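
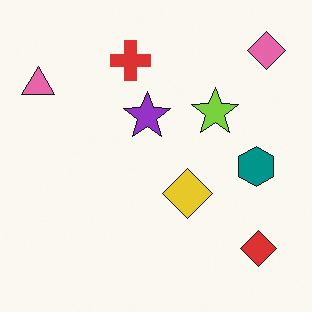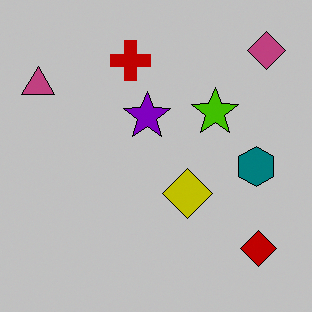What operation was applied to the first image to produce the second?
This is the original image aggressively posterized.

Each flat color has snapped to a coarser quantized level — most visibly, the near-white background has dropped to a flat grey.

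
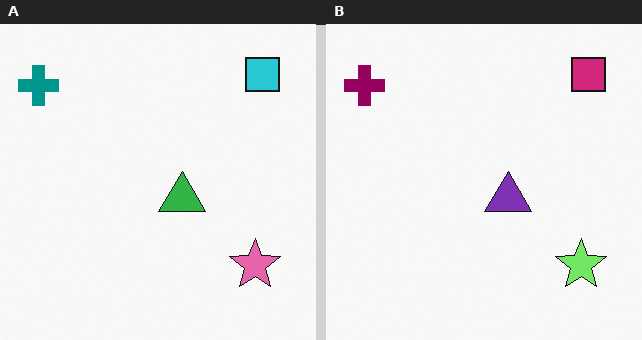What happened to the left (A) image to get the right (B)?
The right (B) image is the left (A) hue-shifted by a moderate amount.

Every shape's color has rotated by the same amount around the hue wheel — a uniform hue shift.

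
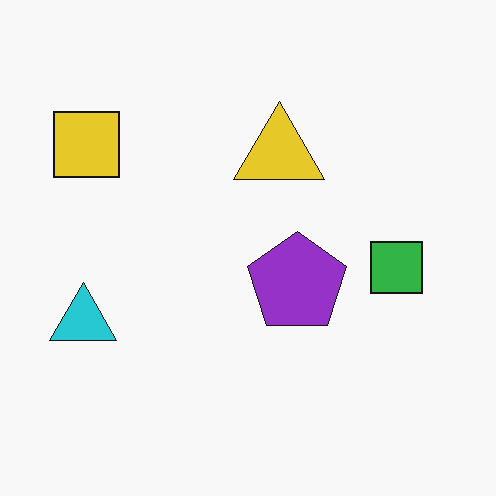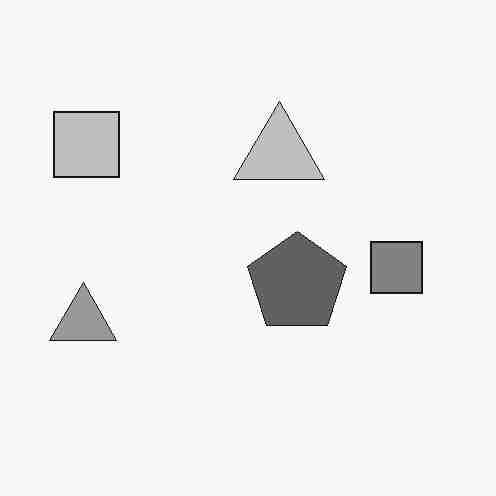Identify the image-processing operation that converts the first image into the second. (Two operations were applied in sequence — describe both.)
The second image is the first converted to grayscale, then heavily JPEG-compressed with obvious blocking artifacts.

All color is removed — every shape is now a shade of grey. Blocky 8×8 compression artifacts appear around shape edges and the flat background shows ringing — characteristic JPEG degradation.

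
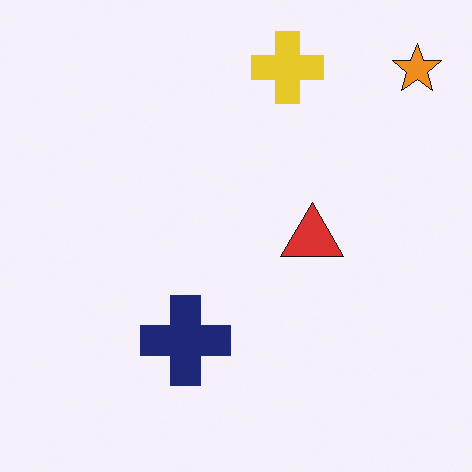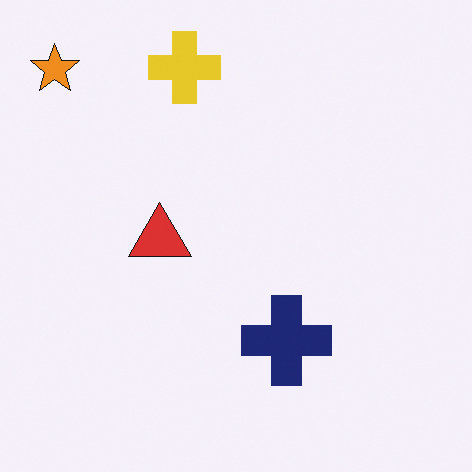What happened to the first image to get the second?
The image was flipped horizontally (left ↔ right).

The orange star is in the top-right of the first image and the top-left of the second — shapes on opposite sides of the vertical midline have swapped in a mirror flip.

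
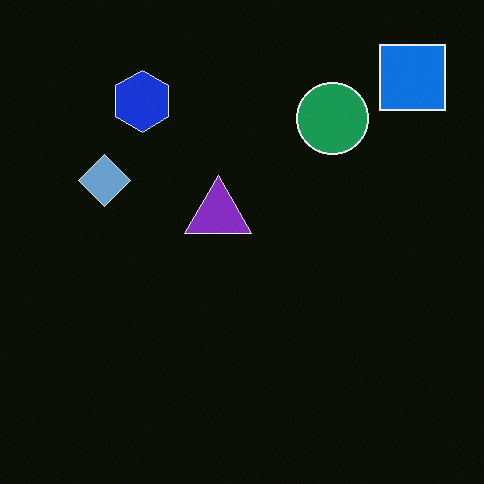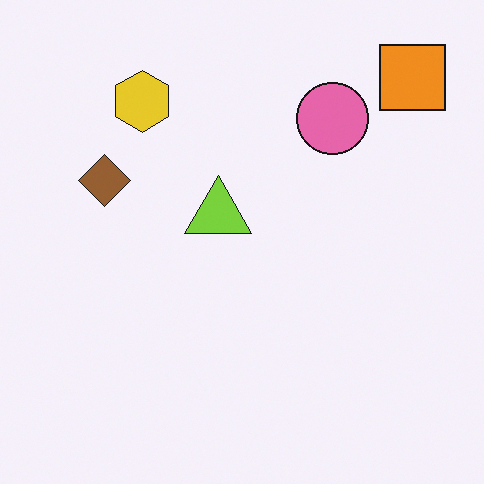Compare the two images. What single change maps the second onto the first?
The image was color-inverted (negative).

The light background has become dark and every shape's color is its complement — a photographic negative.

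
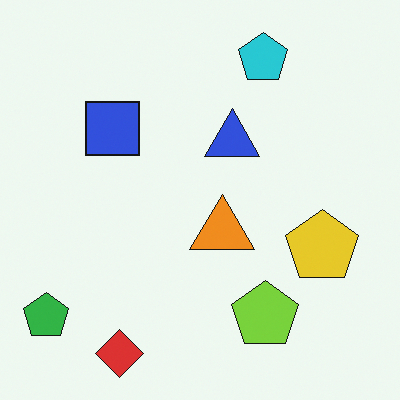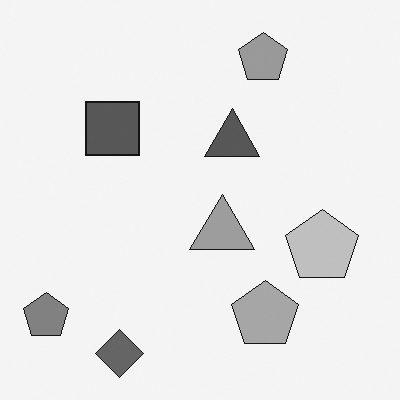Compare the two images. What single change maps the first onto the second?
The second image is the first converted to grayscale.

All color is removed — every shape is now a shade of grey.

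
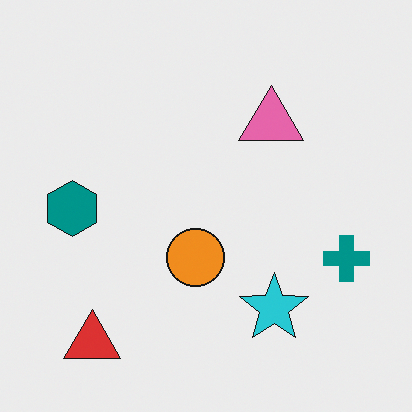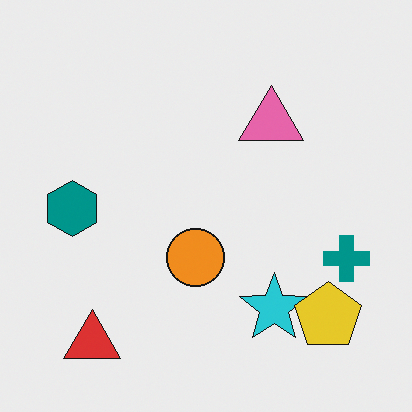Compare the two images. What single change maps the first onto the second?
It was overlaid with an additional yellow pentagon.

A yellow pentagon appears in the second image that is absent from the first.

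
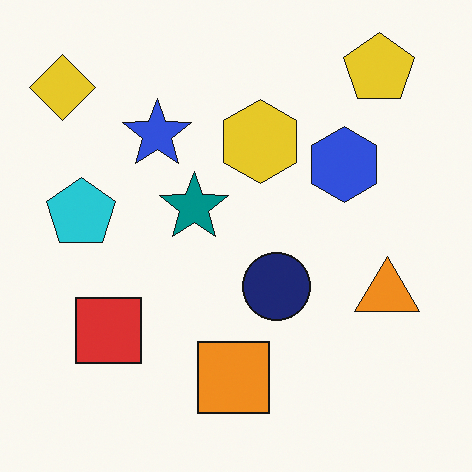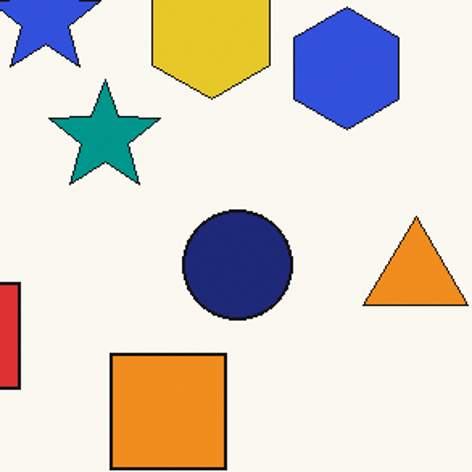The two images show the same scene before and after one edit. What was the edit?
The transformation is: cropped to a modestly smaller region and rescaled.

The visible shapes are larger and the field of view is narrower; shapes near the original edges may be partly or wholly outside the frame — a crop-and-rescale.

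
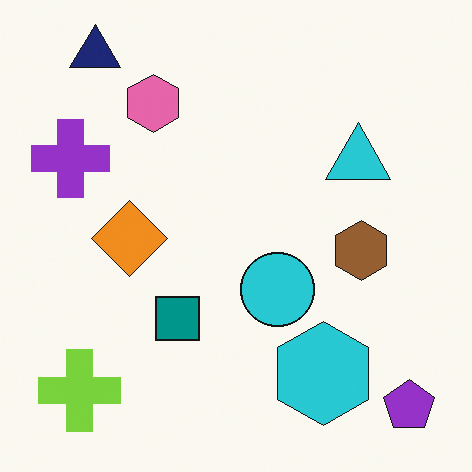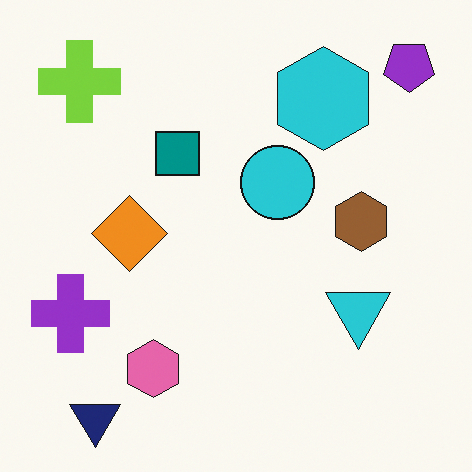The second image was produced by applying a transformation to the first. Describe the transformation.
It was flipped vertically (top ↔ bottom).

The navy triangle is in the top-left of the first image and the bottom-left of the second — shapes on opposite sides of the horizontal midline have swapped in a mirror flip.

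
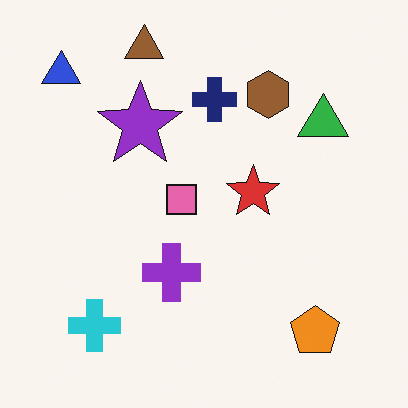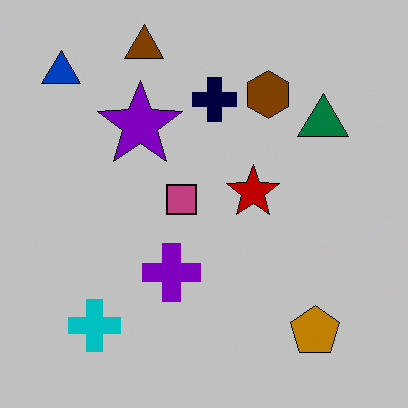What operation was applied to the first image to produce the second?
The second image is the first aggressively posterized.

Each flat color has snapped to a coarser quantized level — most visibly, the near-white background has dropped to a flat grey.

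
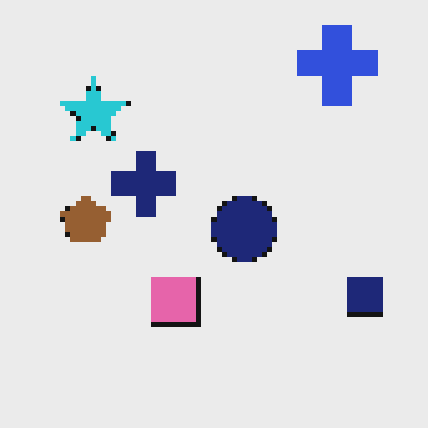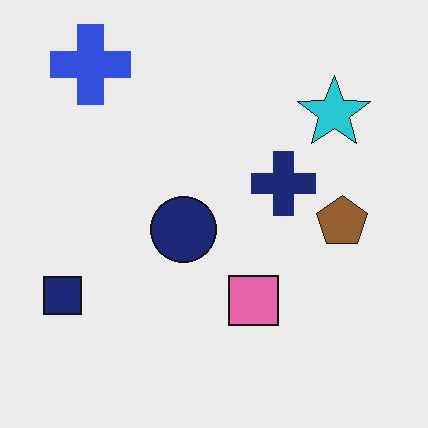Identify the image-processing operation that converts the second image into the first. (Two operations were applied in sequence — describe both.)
Flipped horizontally (left ↔ right), then lightly pixelated (a mild mosaic effect).

The navy square is in the bottom-left of the second image and the bottom-right of the first — shapes on opposite sides of the vertical midline have swapped in a mirror flip. Shapes are reduced to large square blocks; fine edges and outlines are lost — a downscale-then-upscale (mosaic) effect.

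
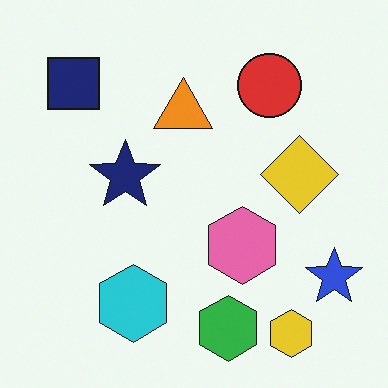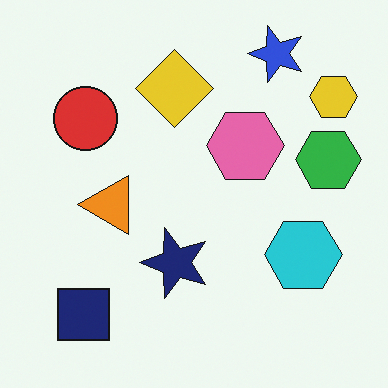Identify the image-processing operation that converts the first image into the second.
This is the original image rotated 90° counter-clockwise.

The yellow hexagon sits in the bottom-right of the first image and the top-right of the second — consistent with a whole-image 90° counter-clockwise rotation.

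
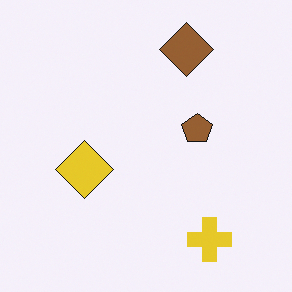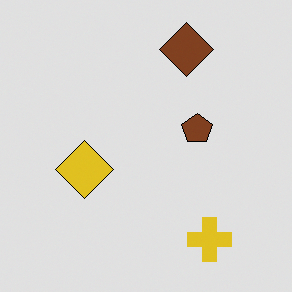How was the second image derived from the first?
It was posterized to a reduced palette.

Each flat color has snapped to a coarser quantized level — most visibly, the near-white background has dropped to a flat grey.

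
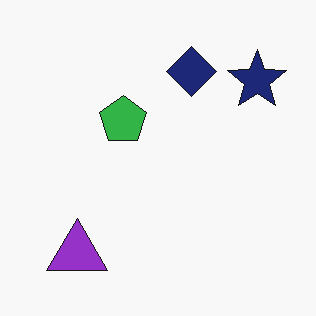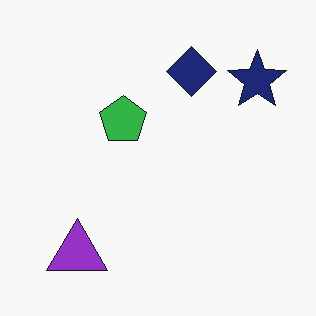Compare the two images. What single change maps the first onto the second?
The second image is the first JPEG-compressed with visible artifacts.

Blocky 8×8 compression artifacts appear around shape edges and the flat background shows ringing — characteristic JPEG degradation.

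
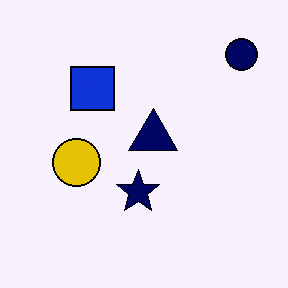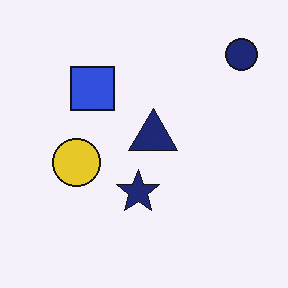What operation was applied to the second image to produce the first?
The image was given slightly increased contrast.

Tones are pushed away from mid-grey across the whole image — a global contrast change.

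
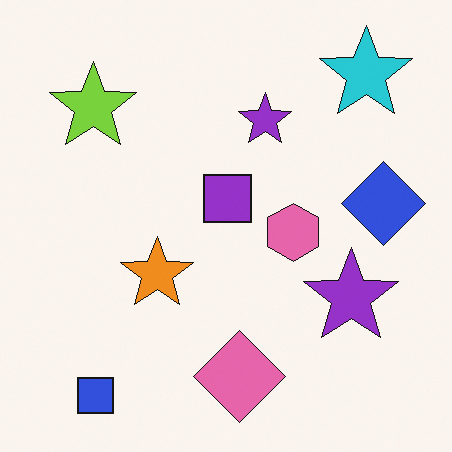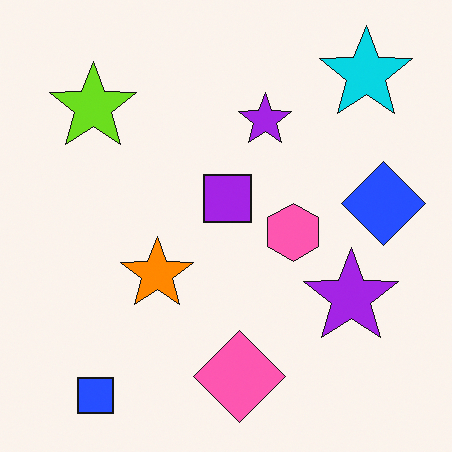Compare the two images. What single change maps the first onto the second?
It was slightly oversaturated.

All colors are more vivid — a global saturation change.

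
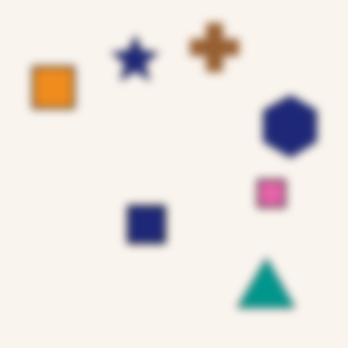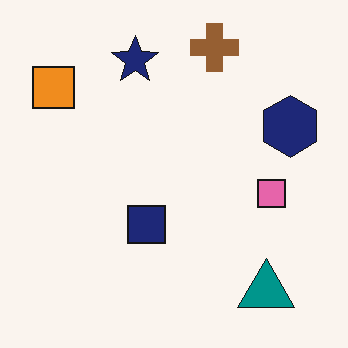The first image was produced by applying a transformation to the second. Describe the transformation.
The first image is the second moderately blurred.

Shape edges and outlines are uniformly softened across the whole image.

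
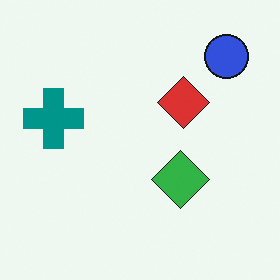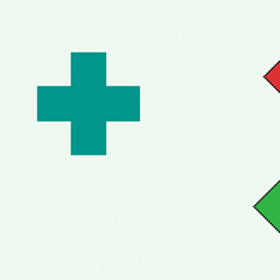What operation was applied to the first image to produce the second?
Cropped to a noticeably smaller region and rescaled.

The visible shapes are larger and the field of view is narrower; shapes near the original edges may be partly or wholly outside the frame — a crop-and-rescale.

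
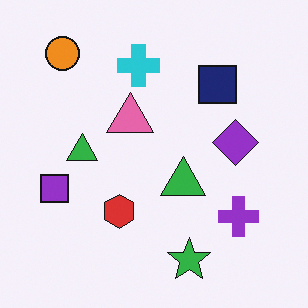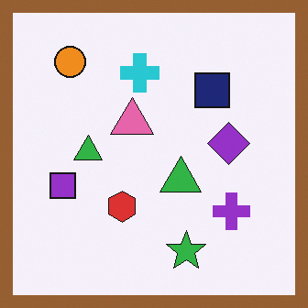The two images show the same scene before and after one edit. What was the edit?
The image was framed with a brown border.

A solid brown frame runs around the edge of the second image, with the content slightly shrunk inside it.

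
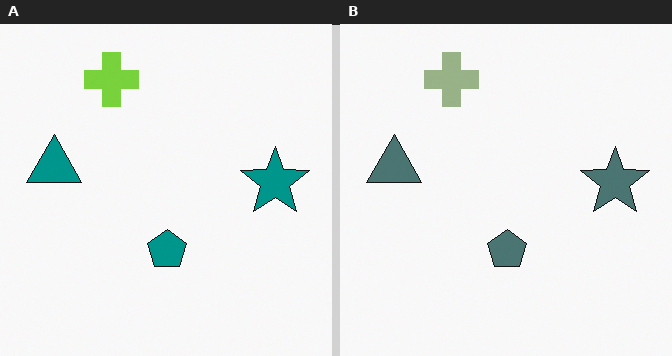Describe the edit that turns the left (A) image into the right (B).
The right (B) image is the left (A) made much more muted (saturation change).

All colors are more muted and greyish — a global saturation change.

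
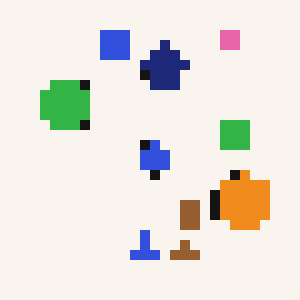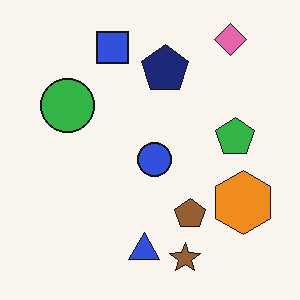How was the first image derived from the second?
The image was heavily pixelated into large blocks.

Shapes are reduced to large square blocks; fine edges and outlines are lost — a downscale-then-upscale (mosaic) effect.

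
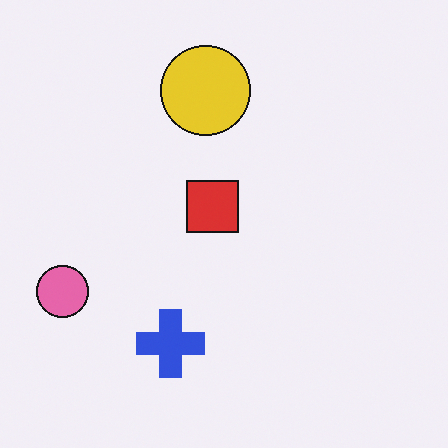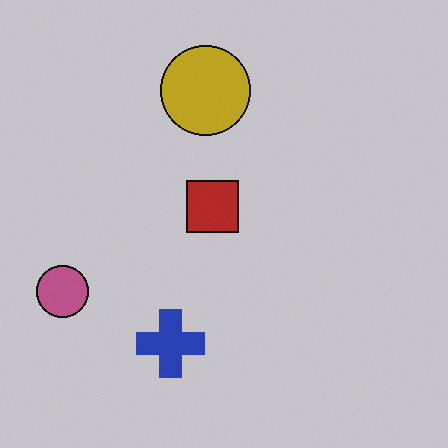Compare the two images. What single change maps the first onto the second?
The image was darkened a little.

Every pixel — background and shapes alike — is uniformly darkened.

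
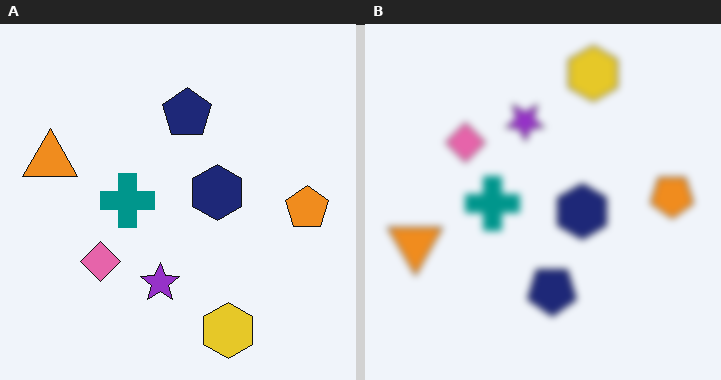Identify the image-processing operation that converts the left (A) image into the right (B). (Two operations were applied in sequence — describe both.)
The image was flipped vertically (top ↔ bottom), then noticeably gaussian-blurred.

The yellow hexagon is in the bottom of the left (A) image and the top of the right (B) — shapes on opposite sides of the horizontal midline have swapped in a mirror flip. Shape edges and outlines are uniformly softened across the whole image.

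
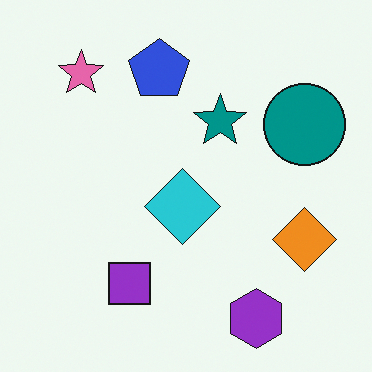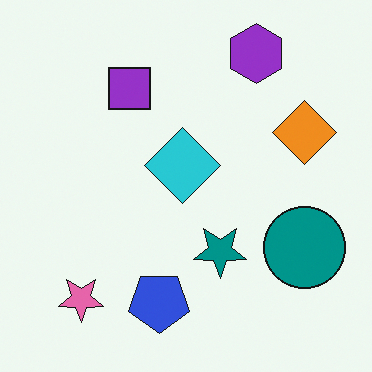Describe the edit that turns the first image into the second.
The second image is the first flipped vertically (top ↔ bottom).

The purple hexagon is in the bottom-right of the first image and the top-right of the second — shapes on opposite sides of the horizontal midline have swapped in a mirror flip.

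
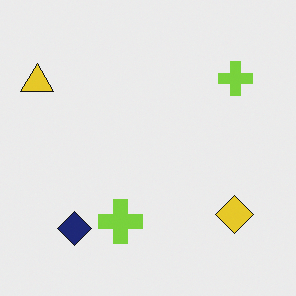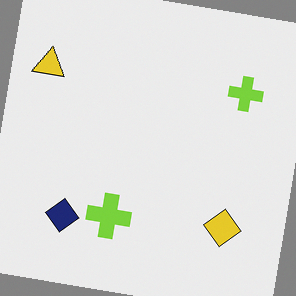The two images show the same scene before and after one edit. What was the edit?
The image was rotated clockwise by a slight angle.

Every shape is tilted by the same angle and the image corners show triangular fill wedges — a whole-image rotation by a non-right angle.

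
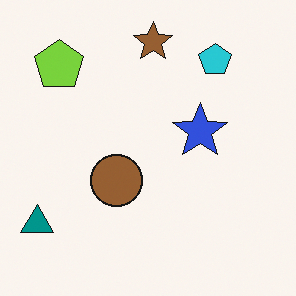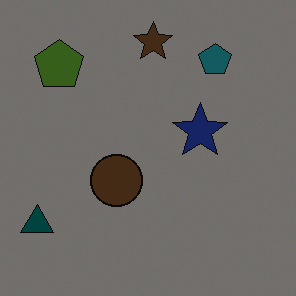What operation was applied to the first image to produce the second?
It was noticeably darkened.

Every pixel — background and shapes alike — is uniformly darkened.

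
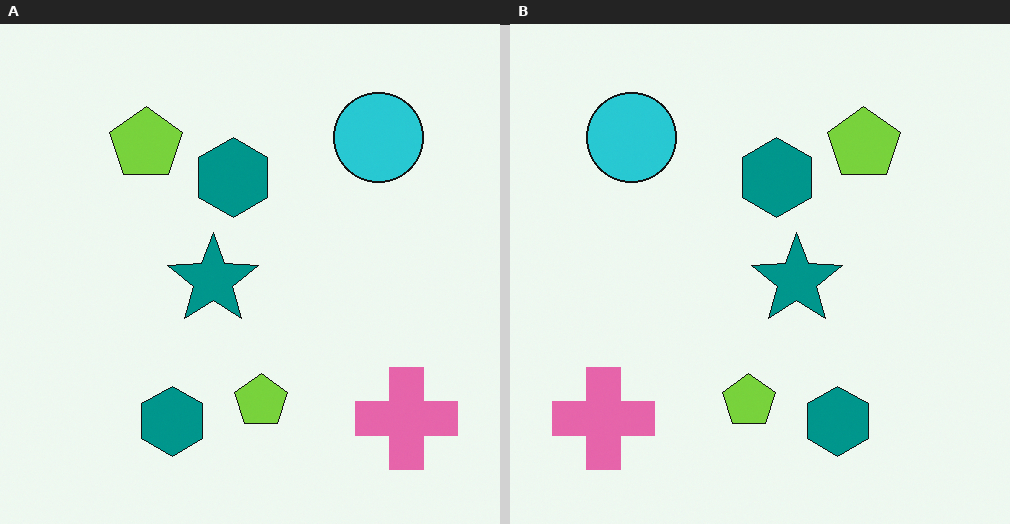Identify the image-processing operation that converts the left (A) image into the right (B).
Flipped horizontally (left ↔ right).

The pink cross is in the bottom-right of the left (A) image and the bottom-left of the right (B) — shapes on opposite sides of the vertical midline have swapped in a mirror flip.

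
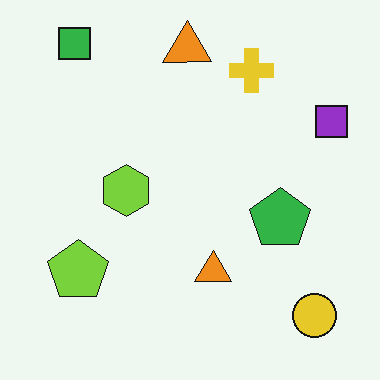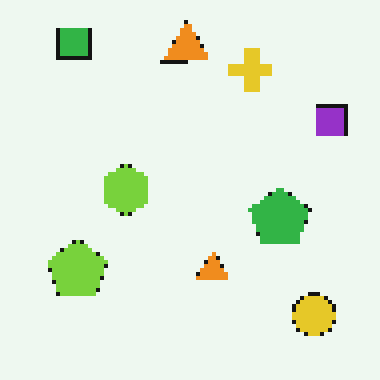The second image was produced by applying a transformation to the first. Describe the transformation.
The second image is the first mildly pixelated.

Shapes are reduced to large square blocks; fine edges and outlines are lost — a downscale-then-upscale (mosaic) effect.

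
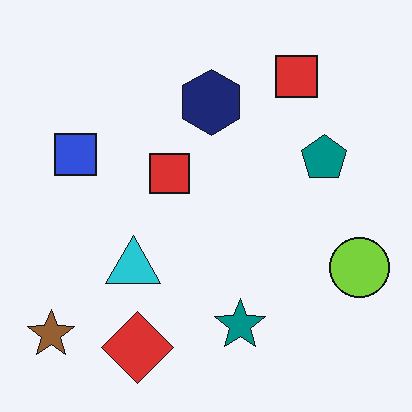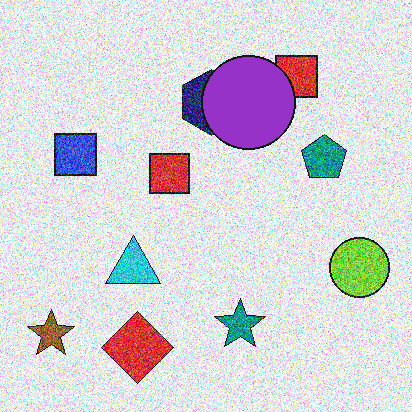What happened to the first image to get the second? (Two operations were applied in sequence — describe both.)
This is the original image degraded with heavy additive noise, then overlaid with an additional purple circle.

Random speckle covers the whole image, including the flat background. A purple circle appears in the second image that is absent from the first.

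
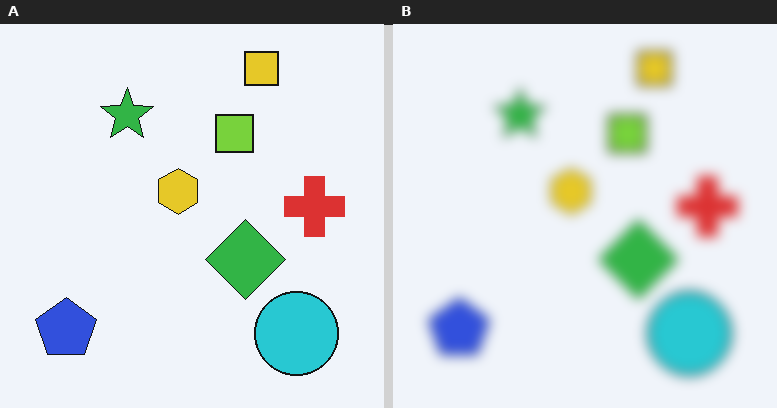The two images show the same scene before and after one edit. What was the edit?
Heavily blurred.

Shape edges and outlines are uniformly softened across the whole image.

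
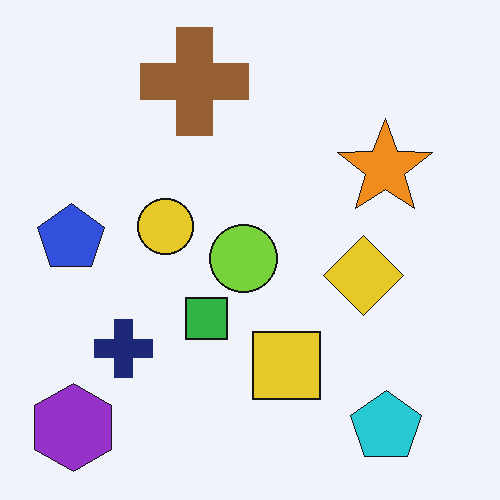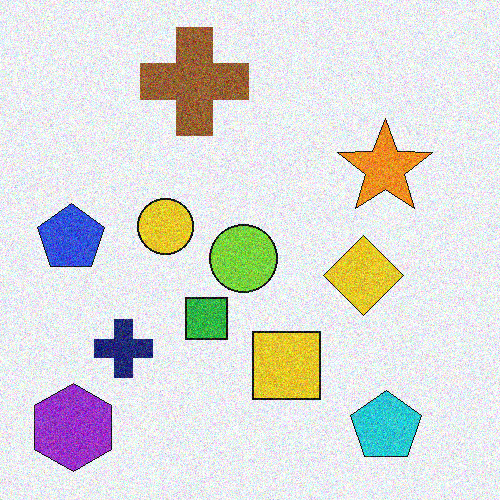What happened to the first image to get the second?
This is the original image degraded with moderate additive noise.

Random speckle covers the whole image, including the flat background.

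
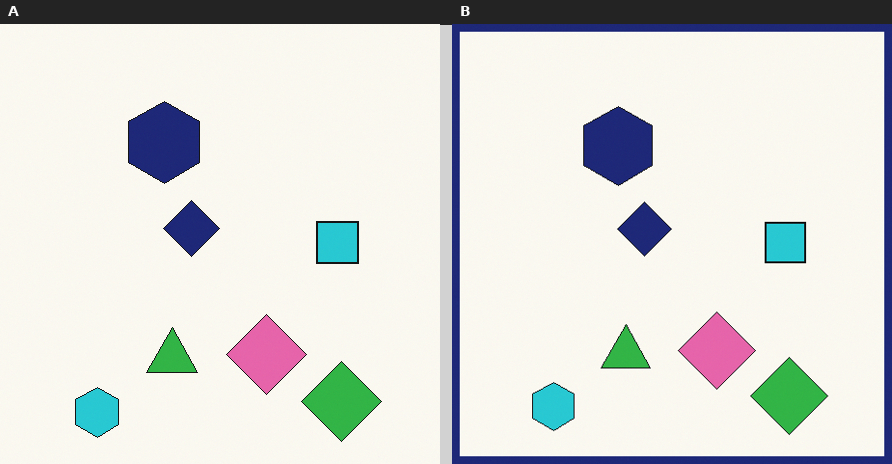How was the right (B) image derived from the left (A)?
The image was framed with a navy border.

A solid navy frame runs around the edge of the right (B) image, with the content slightly shrunk inside it.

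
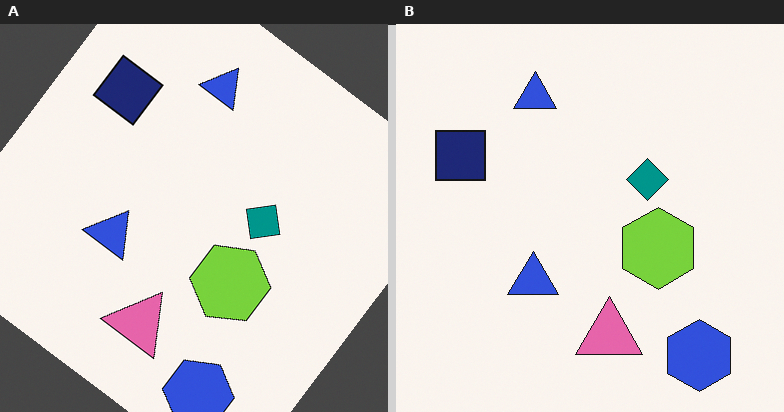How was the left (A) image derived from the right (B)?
This is the original image rotated clockwise by a large amount — several tens of degrees.

Every shape is tilted by the same angle and the image corners show triangular fill wedges — a whole-image rotation by a non-right angle.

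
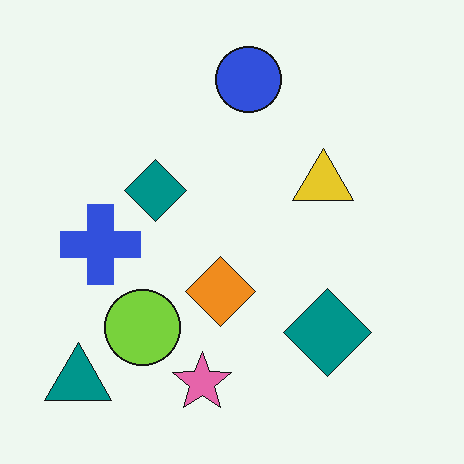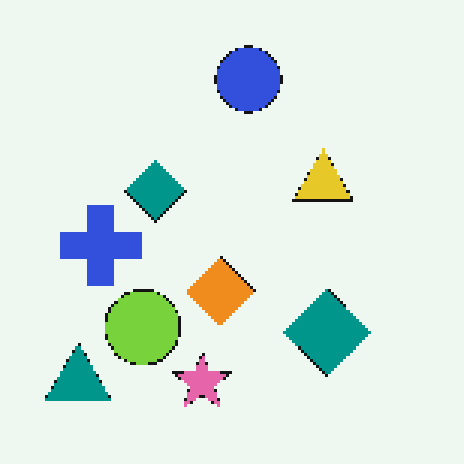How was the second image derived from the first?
The transformation is: lightly pixelated (a mild mosaic effect).

Shapes are reduced to large square blocks; fine edges and outlines are lost — a downscale-then-upscale (mosaic) effect.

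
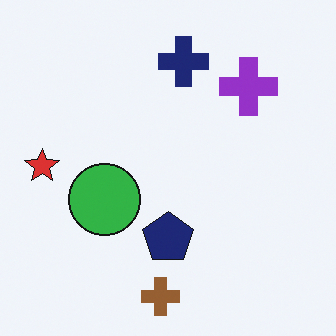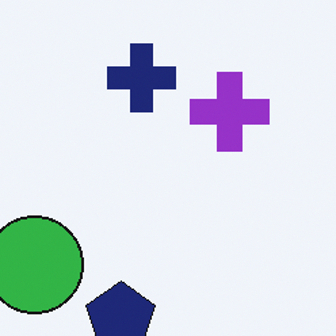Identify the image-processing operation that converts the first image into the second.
The image was cropped to a modestly smaller region and rescaled.

The visible shapes are larger and the field of view is narrower; shapes near the original edges may be partly or wholly outside the frame — a crop-and-rescale.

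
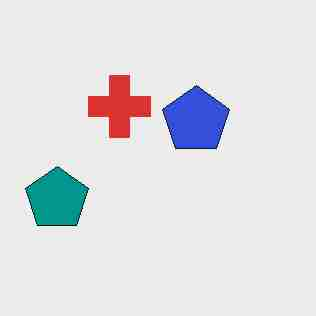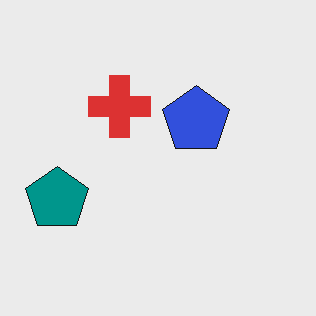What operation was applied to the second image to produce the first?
The image was heavily JPEG-compressed with obvious blocking artifacts.

Blocky 8×8 compression artifacts appear around shape edges and the flat background shows ringing — characteristic JPEG degradation.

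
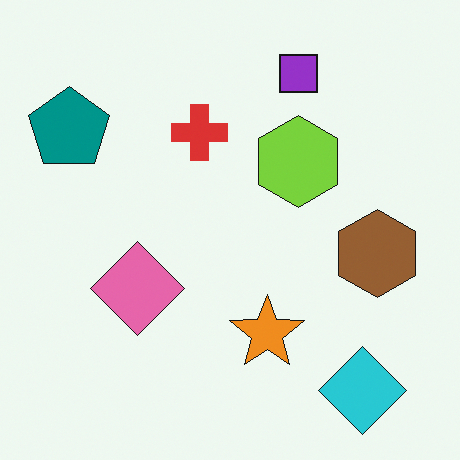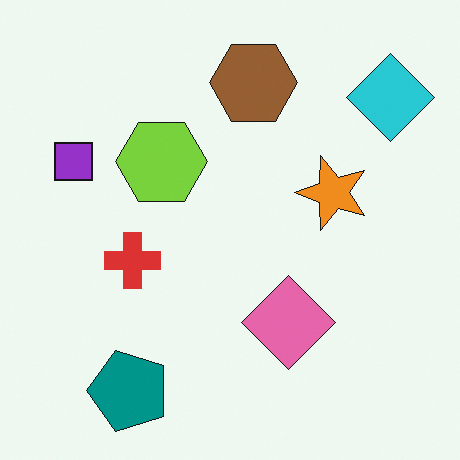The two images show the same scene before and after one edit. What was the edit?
Rotated 90° counter-clockwise.

The cyan diamond sits in the bottom-right of the first image and the top-right of the second — consistent with a whole-image 90° counter-clockwise rotation.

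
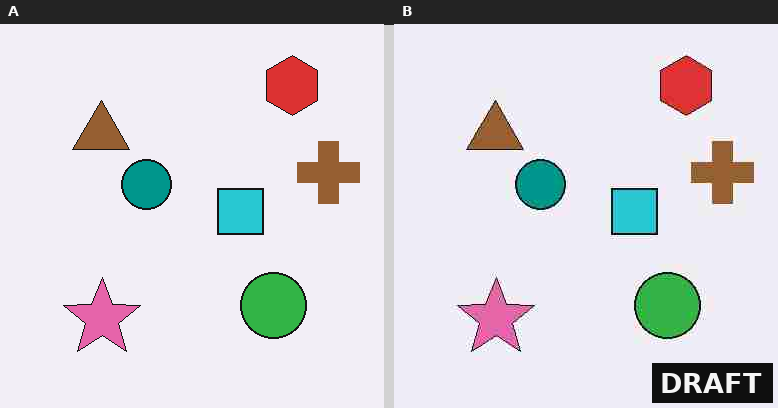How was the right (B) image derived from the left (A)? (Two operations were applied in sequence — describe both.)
The transformation is: degraded with heavy JPEG compression, then watermarked with the text "DRAFT" in the lower-right corner.

Blocky 8×8 compression artifacts appear around shape edges and the flat background shows ringing — characteristic JPEG degradation. A dark label reading "DRAFT" appears in the lower-right corner.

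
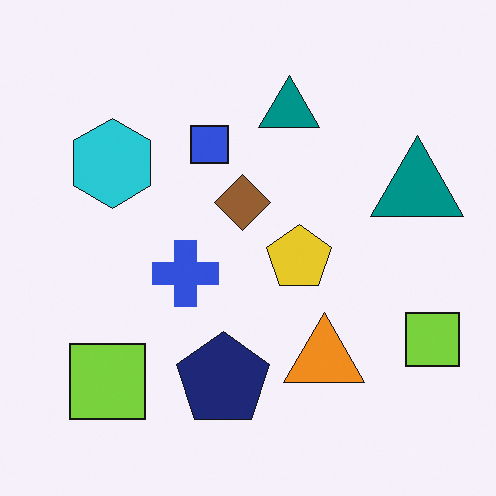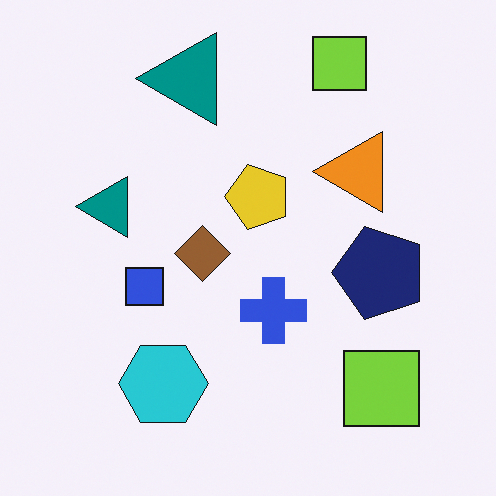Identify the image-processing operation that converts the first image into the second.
The transformation is: rotated 90° counter-clockwise.

The cyan hexagon sits in the top-left of the first image and the bottom-left of the second — consistent with a whole-image 90° counter-clockwise rotation.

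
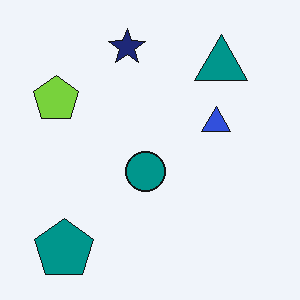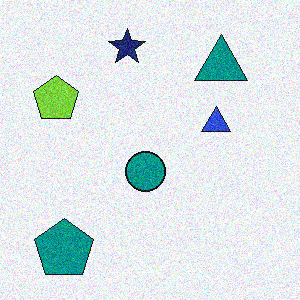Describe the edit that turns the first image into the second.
This is the original image degraded with visible gaussian noise.

Random speckle covers the whole image, including the flat background.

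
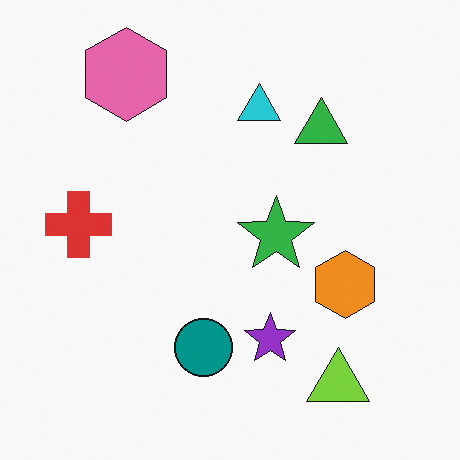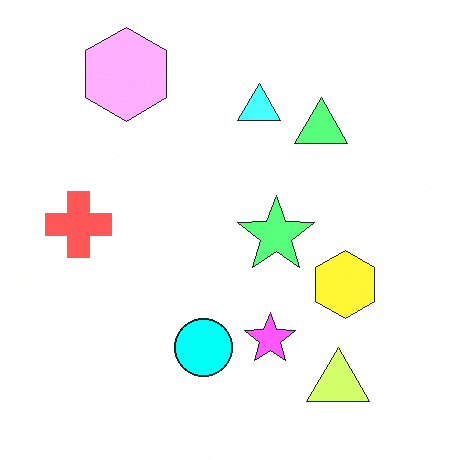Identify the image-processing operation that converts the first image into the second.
The image was noticeably brightened.

Every pixel — background and shapes alike — is uniformly brightened.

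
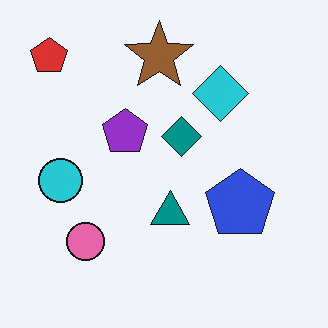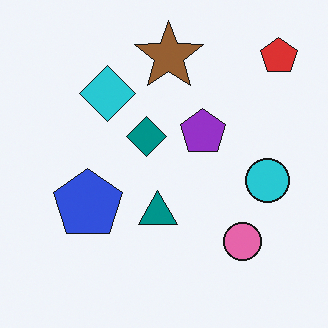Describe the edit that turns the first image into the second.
The transformation is: flipped horizontally (left ↔ right).

The red pentagon is in the top-left of the first image and the top-right of the second — shapes on opposite sides of the vertical midline have swapped in a mirror flip.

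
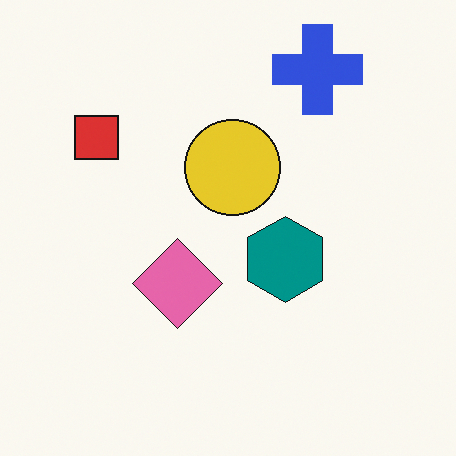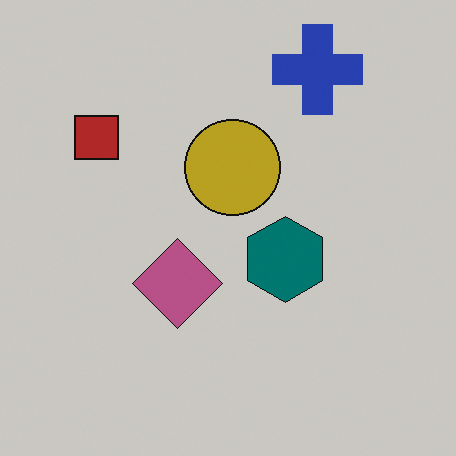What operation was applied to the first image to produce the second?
This is the original image slightly darkened.

Every pixel — background and shapes alike — is uniformly darkened.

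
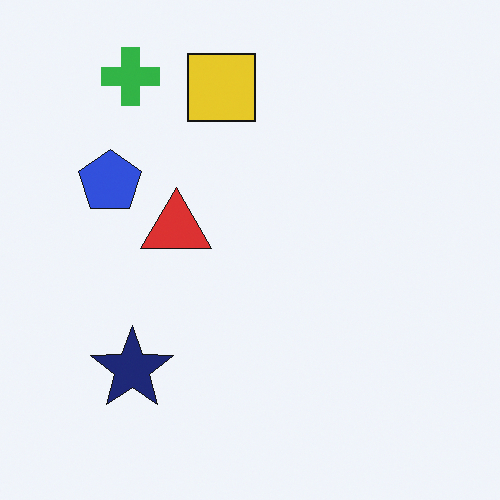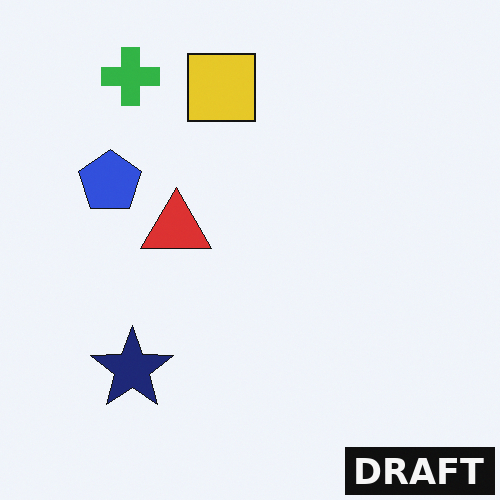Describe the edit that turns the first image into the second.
The second image is the first watermarked with the text "DRAFT" in the lower-right corner.

A dark label reading "DRAFT" appears in the lower-right corner.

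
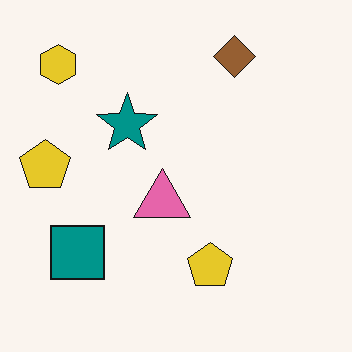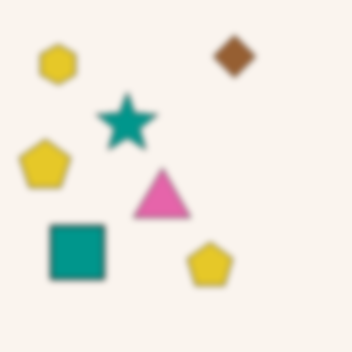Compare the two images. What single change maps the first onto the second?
Noticeably gaussian-blurred.

Shape edges and outlines are uniformly softened across the whole image.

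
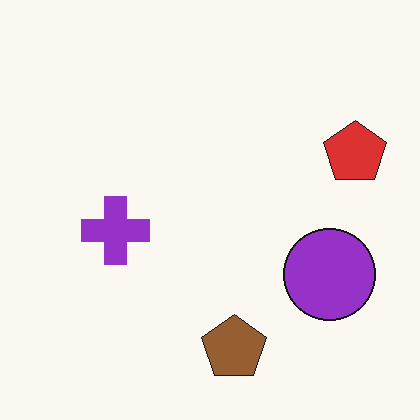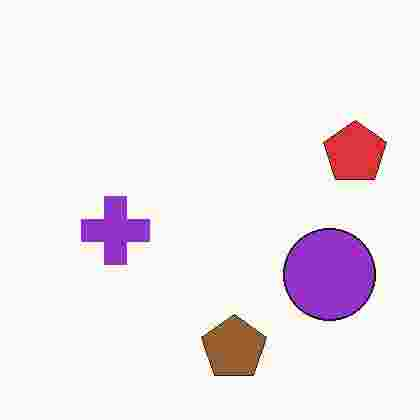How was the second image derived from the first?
This is the original image degraded with heavy JPEG compression.

Blocky 8×8 compression artifacts appear around shape edges and the flat background shows ringing — characteristic JPEG degradation.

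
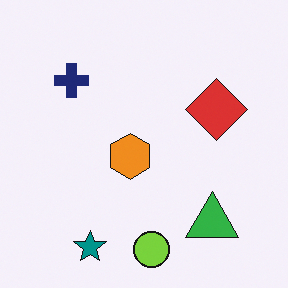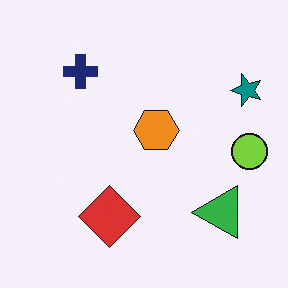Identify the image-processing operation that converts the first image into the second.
This is the original image transposed (reflected across the top-left ↔ bottom-right diagonal).

Shapes have swapped their row and column positions — what was in the top-right is now in the bottom-left — a diagonal reflection.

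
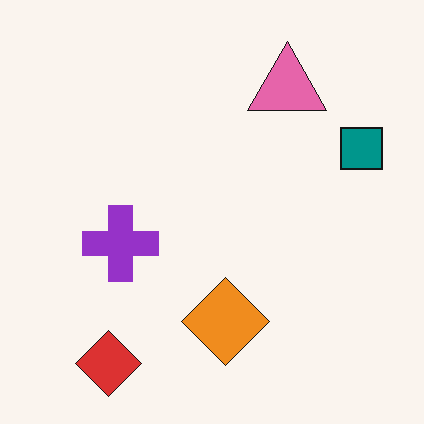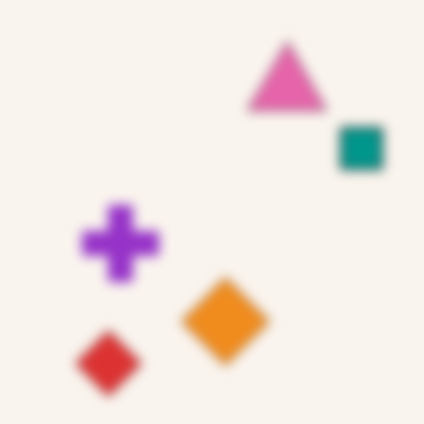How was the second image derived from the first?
It was strongly gaussian-blurred.

Shape edges and outlines are uniformly softened across the whole image.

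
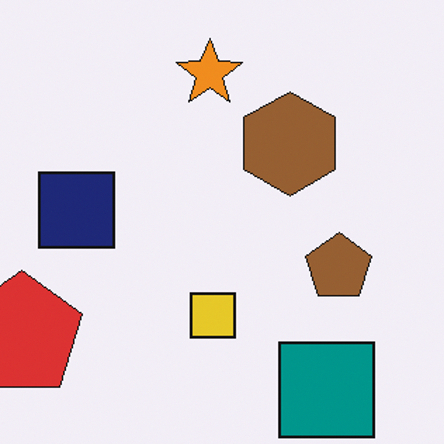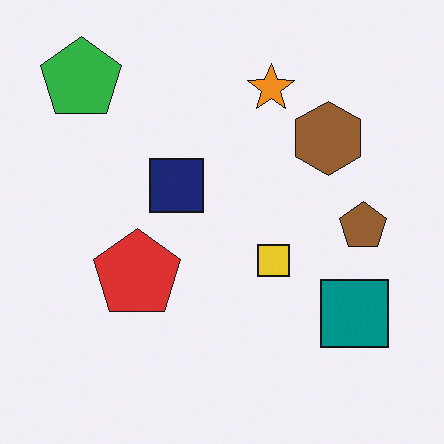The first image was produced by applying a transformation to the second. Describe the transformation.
The first image is the second cropped to a modestly smaller region and rescaled.

The visible shapes are larger and the field of view is narrower; shapes near the original edges may be partly or wholly outside the frame — a crop-and-rescale.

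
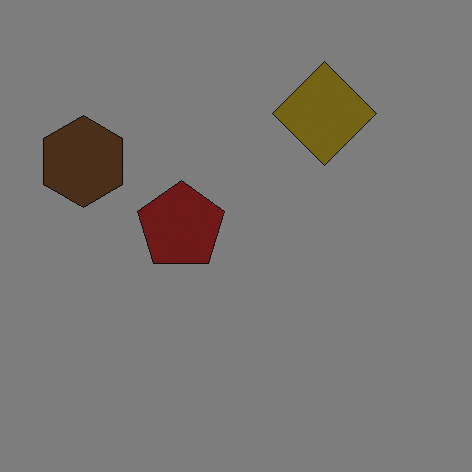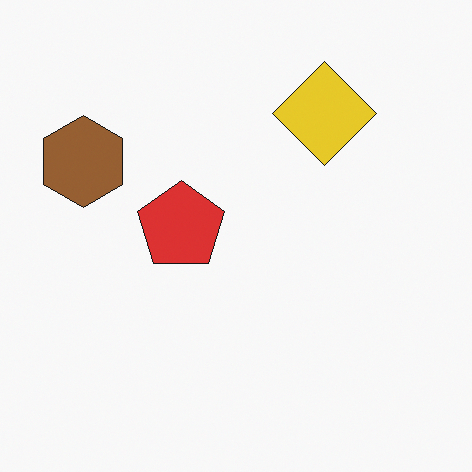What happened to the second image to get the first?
The transformation is: darkened a lot.

Every pixel — background and shapes alike — is uniformly darkened.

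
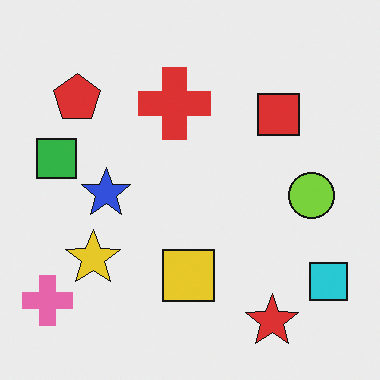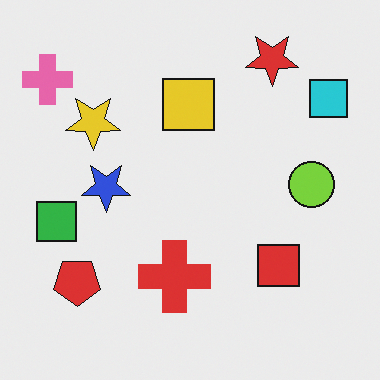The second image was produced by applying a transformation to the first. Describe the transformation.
It was flipped vertically (top ↔ bottom).

The red star is in the bottom-right of the first image and the top-right of the second — shapes on opposite sides of the horizontal midline have swapped in a mirror flip.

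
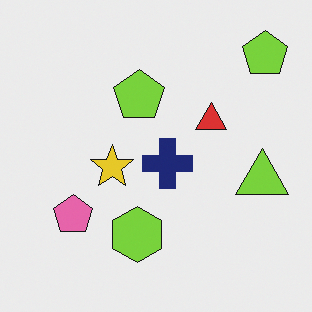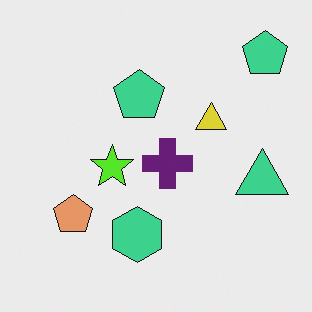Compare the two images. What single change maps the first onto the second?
The second image is the first hue-shifted slightly.

Every shape's color has rotated by the same amount around the hue wheel — a uniform hue shift.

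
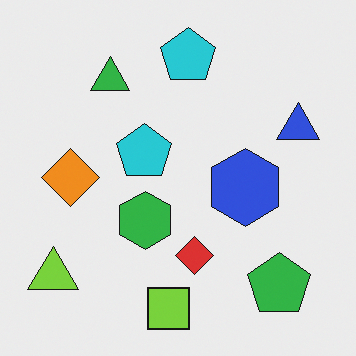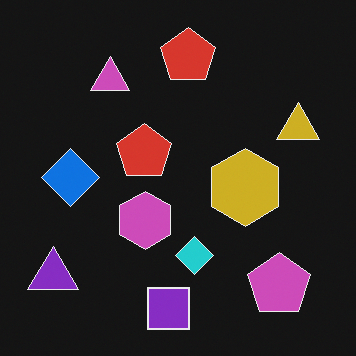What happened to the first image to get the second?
The second image is the first color-inverted (negative).

The light background has become dark and every shape's color is its complement — a photographic negative.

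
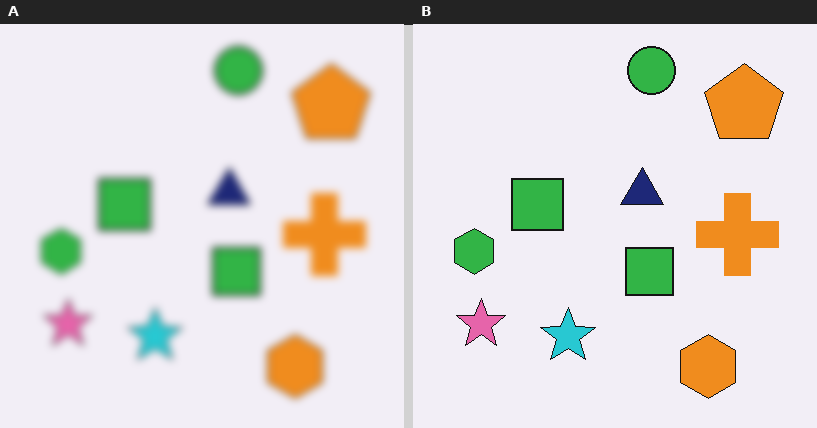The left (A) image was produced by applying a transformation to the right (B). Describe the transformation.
The left (A) image is the right (B) noticeably gaussian-blurred.

Shape edges and outlines are uniformly softened across the whole image.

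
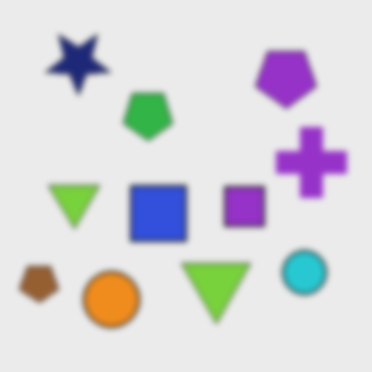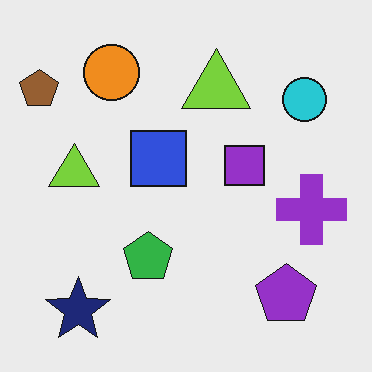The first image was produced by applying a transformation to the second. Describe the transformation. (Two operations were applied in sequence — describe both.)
It was flipped vertically (top ↔ bottom), then noticeably gaussian-blurred.

The navy star is in the bottom-left of the second image and the top-left of the first — shapes on opposite sides of the horizontal midline have swapped in a mirror flip. Shape edges and outlines are uniformly softened across the whole image.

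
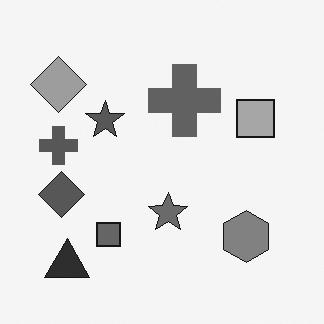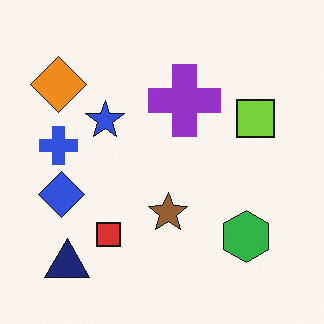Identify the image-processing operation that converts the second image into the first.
The transformation is: converted to grayscale.

All color is removed — every shape is now a shade of grey.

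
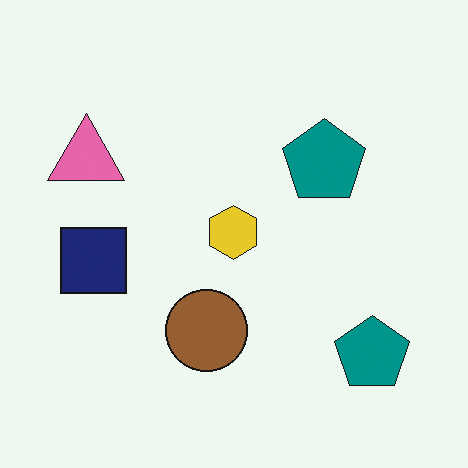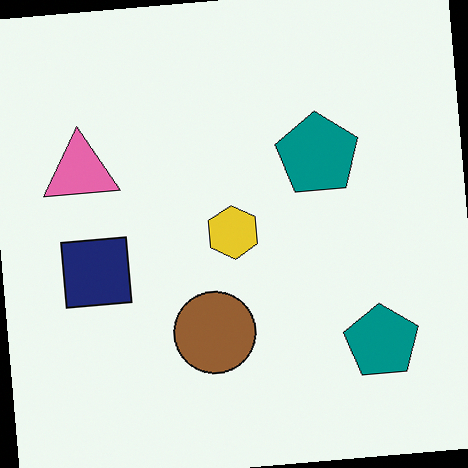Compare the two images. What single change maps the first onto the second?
This is the original image rotated counter-clockwise by a small amount.

Every shape is tilted by the same angle and the image corners show triangular fill wedges — a whole-image rotation by a non-right angle.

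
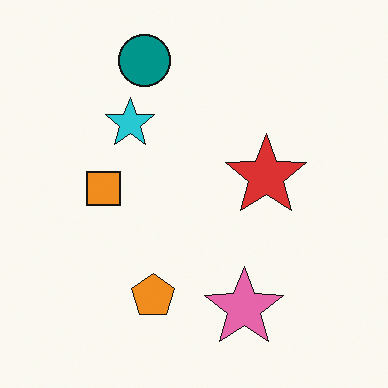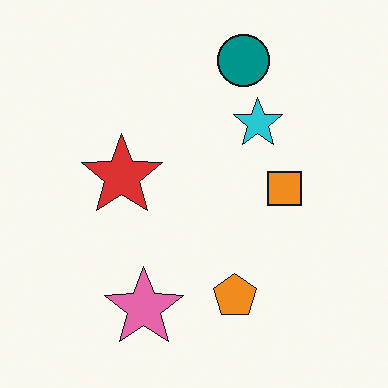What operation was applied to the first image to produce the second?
This is the original image flipped horizontally (left ↔ right).

The orange square is in the left of the first image and the right of the second — shapes on opposite sides of the vertical midline have swapped in a mirror flip.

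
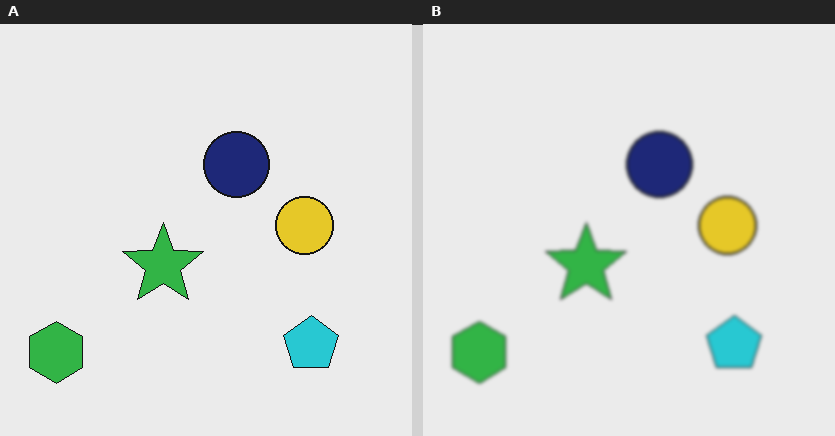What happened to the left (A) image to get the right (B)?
This is the original image slightly softened.

Shape edges and outlines are uniformly softened across the whole image.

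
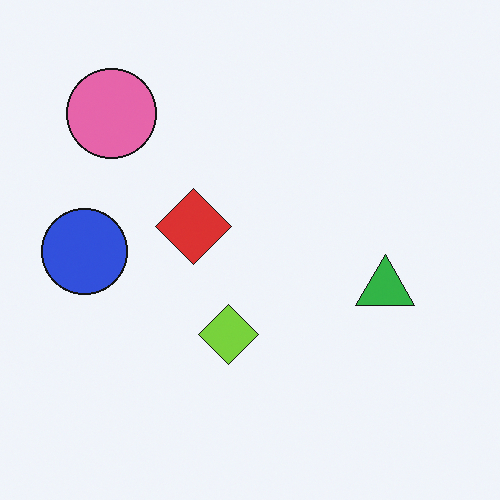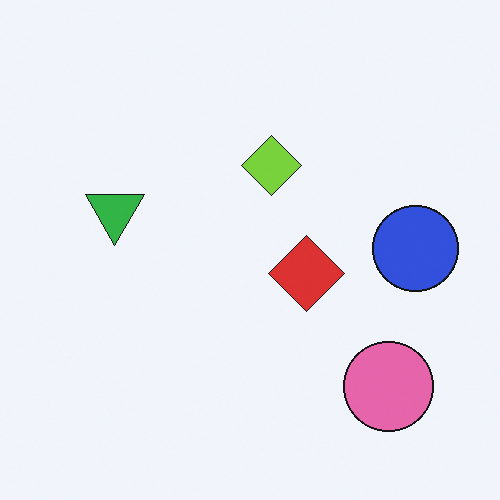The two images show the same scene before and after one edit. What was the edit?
Rotated 180°.

The pink circle sits in the top-left of the first image and the bottom-right of the second — consistent with a whole-image 180° rotation.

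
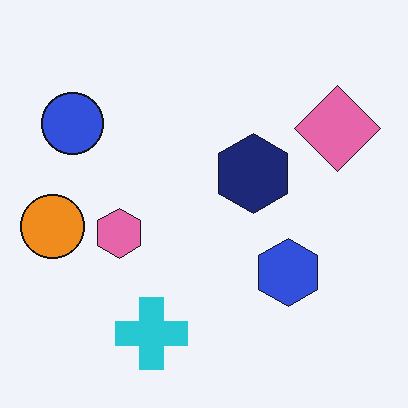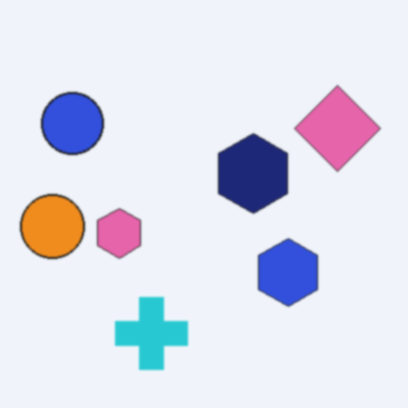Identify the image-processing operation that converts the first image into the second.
It was lightly blurred.

Shape edges and outlines are uniformly softened across the whole image.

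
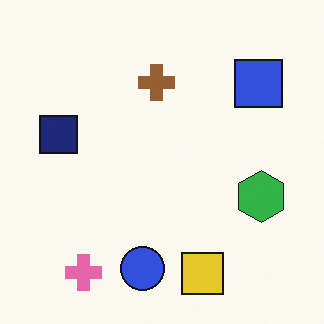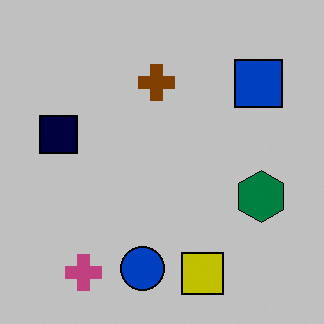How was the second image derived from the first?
The transformation is: heavily posterized to just a handful of flat colors.

Each flat color has snapped to a coarser quantized level — most visibly, the near-white background has dropped to a flat grey.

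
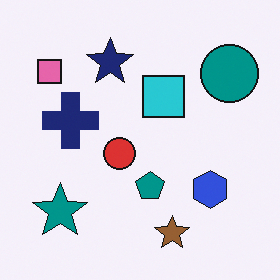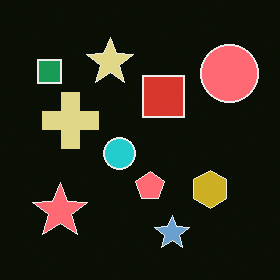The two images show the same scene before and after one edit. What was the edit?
This is the original image color-inverted (negative).

The light background has become dark and every shape's color is its complement — a photographic negative.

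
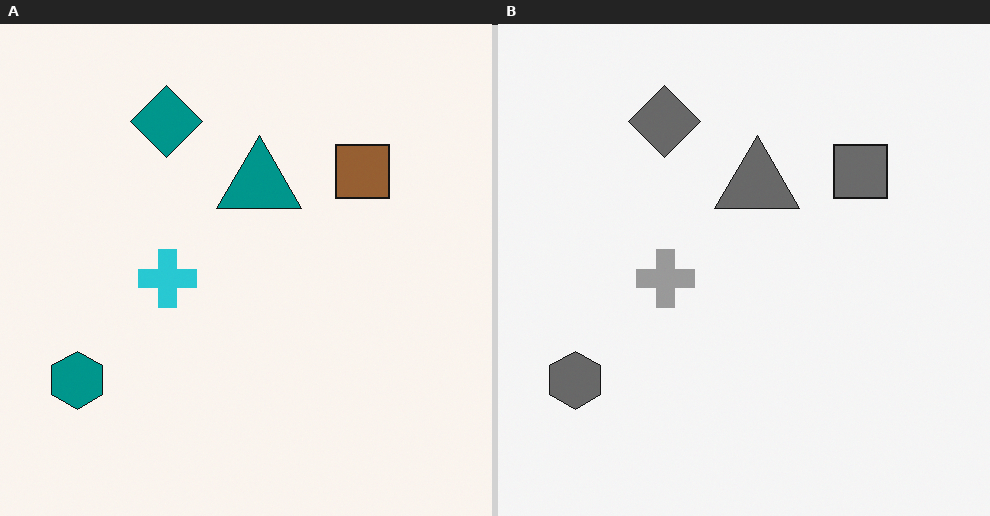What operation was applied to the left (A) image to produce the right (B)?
The image was converted to grayscale.

All color is removed — every shape is now a shade of grey.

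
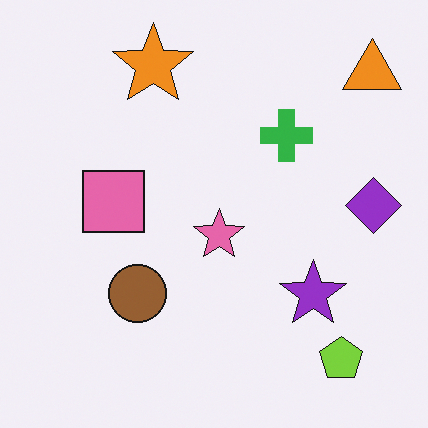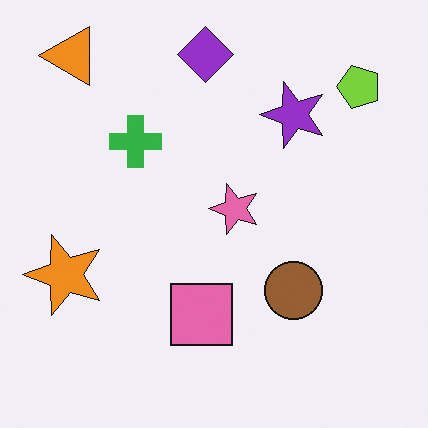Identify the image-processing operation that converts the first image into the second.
The image was rotated 90° counter-clockwise.

The orange triangle sits in the top-right of the first image and the top-left of the second — consistent with a whole-image 90° counter-clockwise rotation.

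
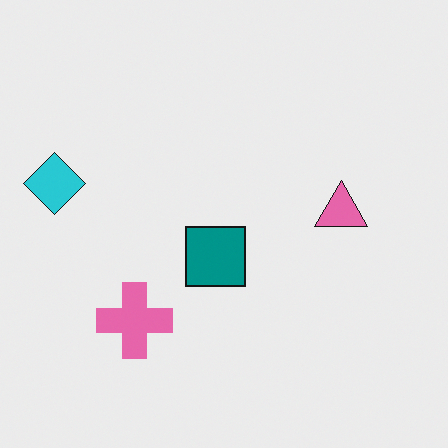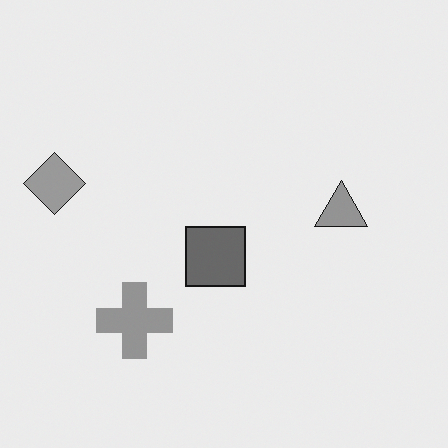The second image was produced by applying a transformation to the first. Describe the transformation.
Converted to grayscale.

All color is removed — every shape is now a shade of grey.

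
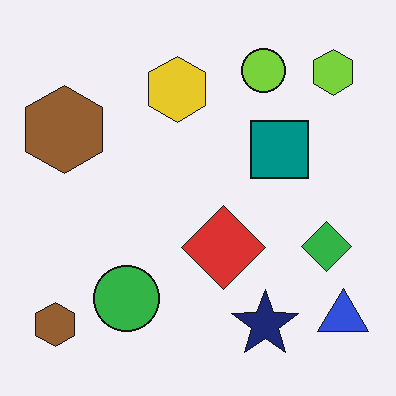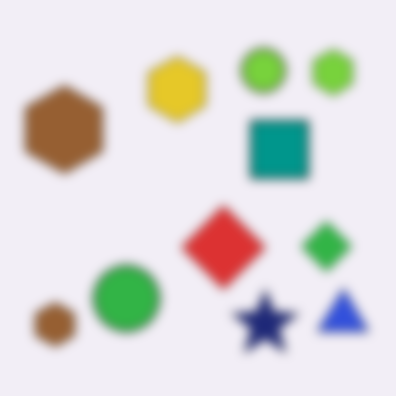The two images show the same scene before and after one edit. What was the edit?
The second image is the first heavily blurred.

Shape edges and outlines are uniformly softened across the whole image.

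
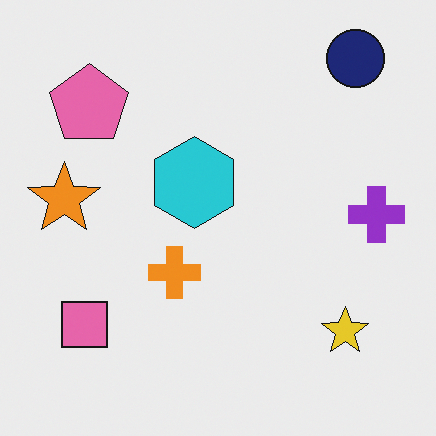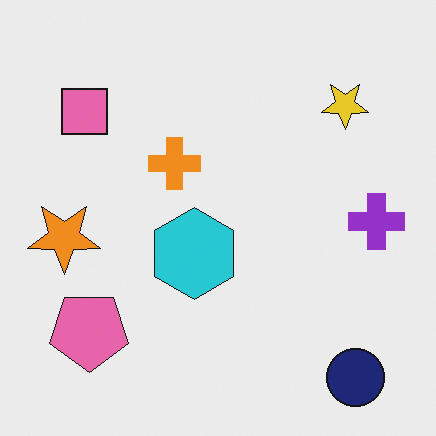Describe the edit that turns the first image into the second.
It was flipped vertically (top ↔ bottom).

The navy circle is in the top-right of the first image and the bottom-right of the second — shapes on opposite sides of the horizontal midline have swapped in a mirror flip.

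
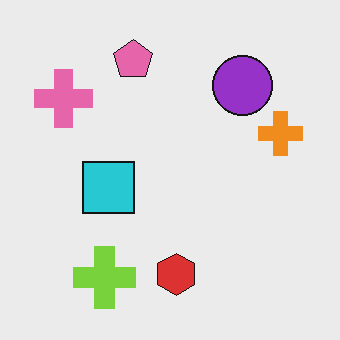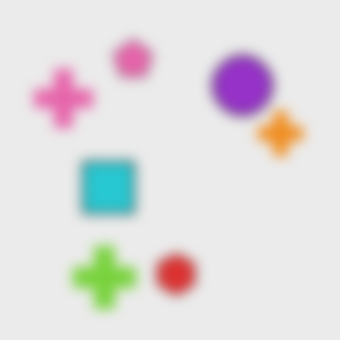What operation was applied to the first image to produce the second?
It was heavily blurred.

Shape edges and outlines are uniformly softened across the whole image.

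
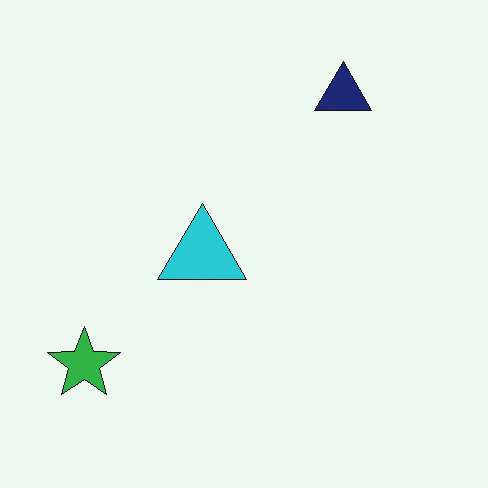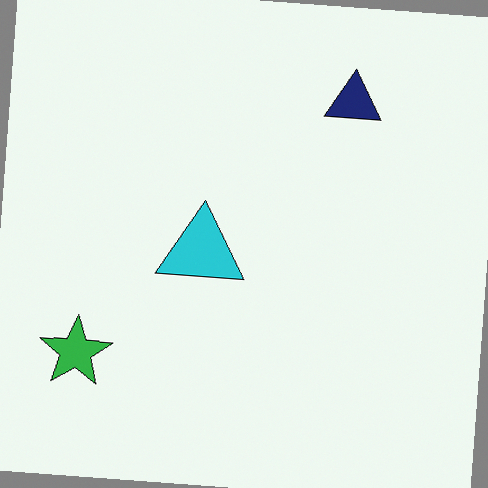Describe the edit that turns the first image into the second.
The second image is the first rotated clockwise by a slight angle.

Every shape is tilted by the same angle and the image corners show triangular fill wedges — a whole-image rotation by a non-right angle.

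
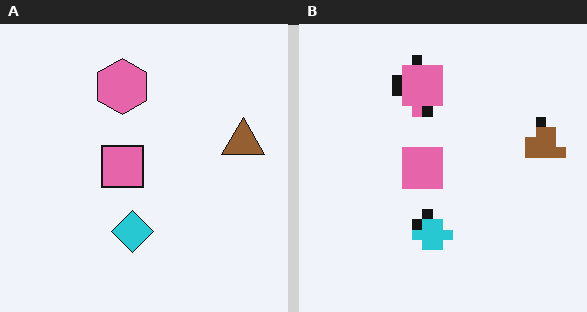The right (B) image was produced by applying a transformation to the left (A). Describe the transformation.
It was coarsely pixelated.

Shapes are reduced to large square blocks; fine edges and outlines are lost — a downscale-then-upscale (mosaic) effect.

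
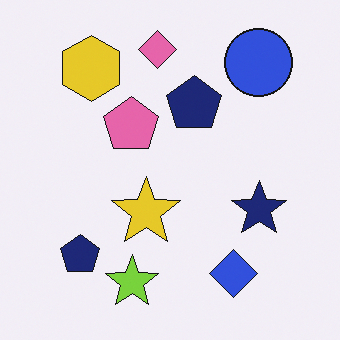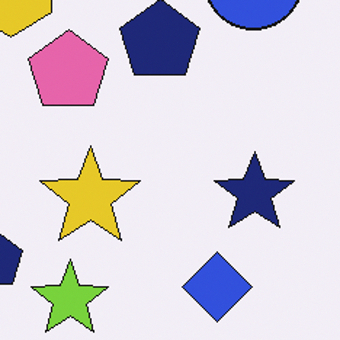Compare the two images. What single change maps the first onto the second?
It was cropped to a modestly smaller region and rescaled.

The visible shapes are larger and the field of view is narrower; shapes near the original edges may be partly or wholly outside the frame — a crop-and-rescale.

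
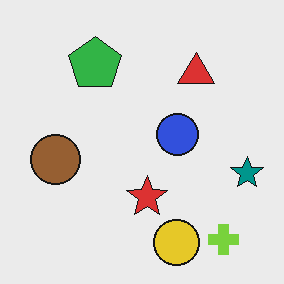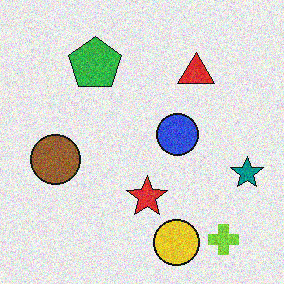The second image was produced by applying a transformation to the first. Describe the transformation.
The image was degraded with visible gaussian noise.

Random speckle covers the whole image, including the flat background.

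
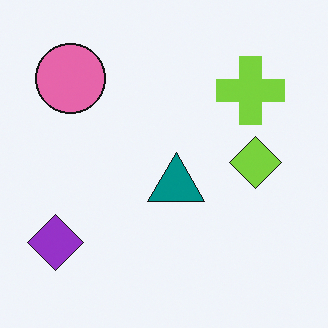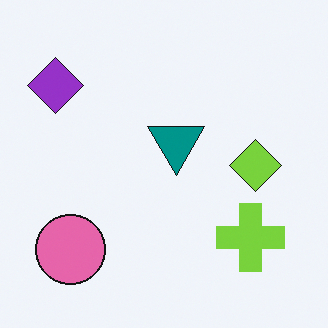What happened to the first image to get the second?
The transformation is: flipped vertically (top ↔ bottom).

The pink circle is in the top-left of the first image and the bottom-left of the second — shapes on opposite sides of the horizontal midline have swapped in a mirror flip.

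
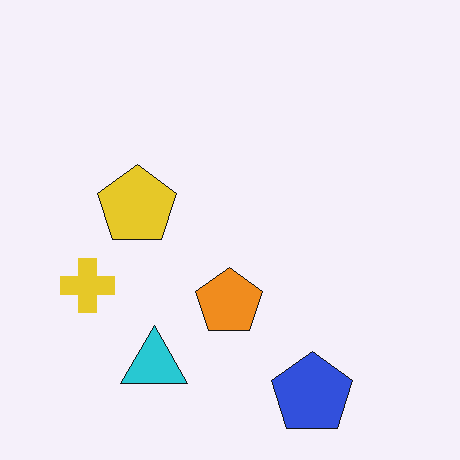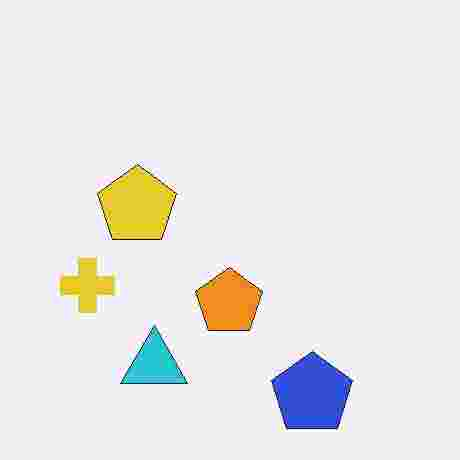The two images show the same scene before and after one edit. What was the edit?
The transformation is: heavily JPEG-compressed with obvious blocking artifacts.

Blocky 8×8 compression artifacts appear around shape edges and the flat background shows ringing — characteristic JPEG degradation.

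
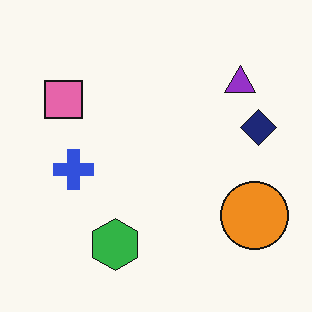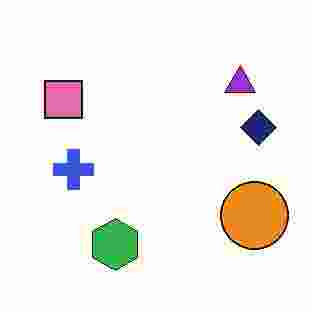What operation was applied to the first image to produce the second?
The second image is the first degraded with heavy JPEG compression.

Blocky 8×8 compression artifacts appear around shape edges and the flat background shows ringing — characteristic JPEG degradation.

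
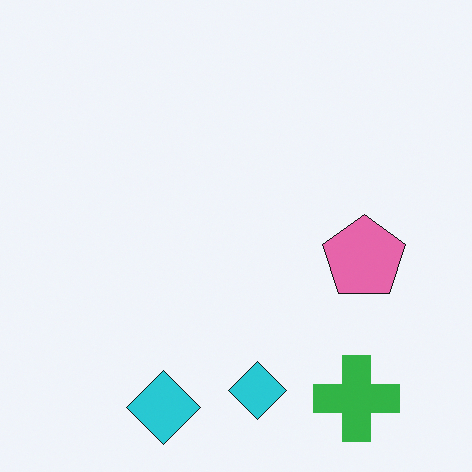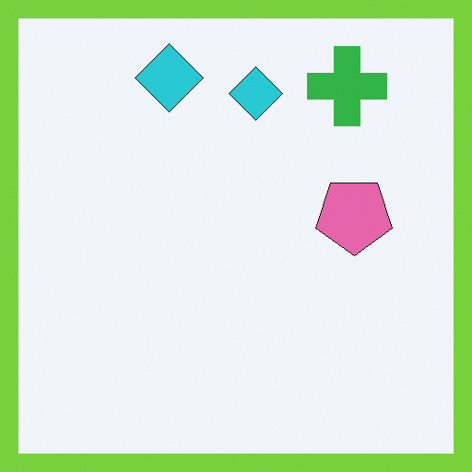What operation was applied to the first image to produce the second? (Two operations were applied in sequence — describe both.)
The transformation is: flipped vertically (top ↔ bottom), then framed with a lime border.

The green cross is in the bottom-right of the first image and the top-right of the second — shapes on opposite sides of the horizontal midline have swapped in a mirror flip. A solid lime frame runs around the edge of the second image, with the content slightly shrunk inside it.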